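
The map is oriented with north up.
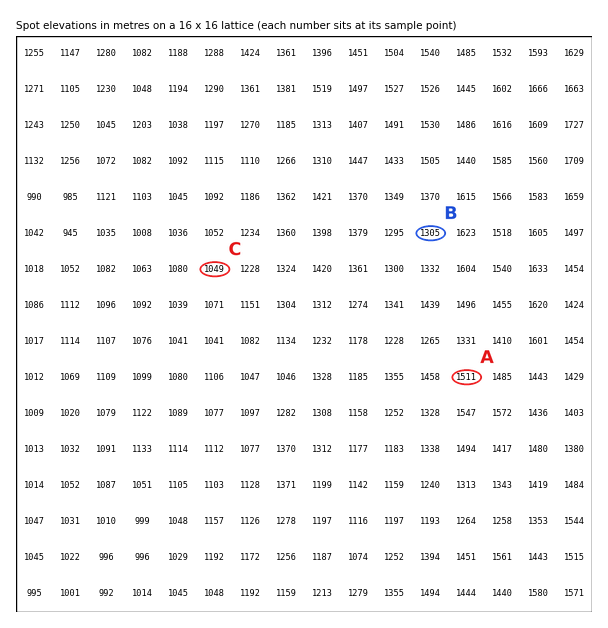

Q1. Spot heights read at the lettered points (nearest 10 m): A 1510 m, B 1300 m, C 1050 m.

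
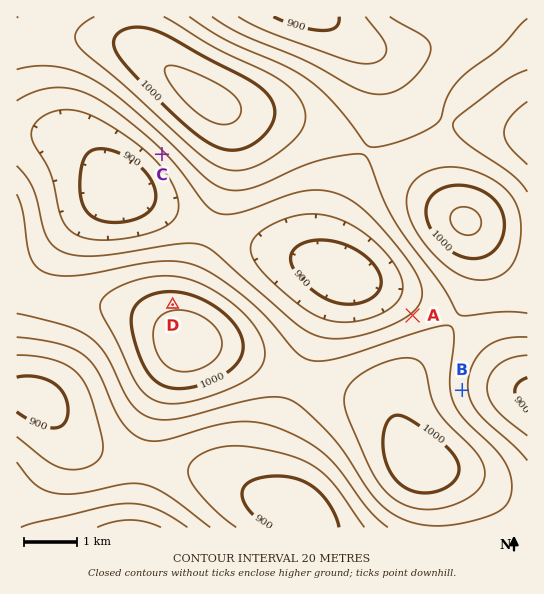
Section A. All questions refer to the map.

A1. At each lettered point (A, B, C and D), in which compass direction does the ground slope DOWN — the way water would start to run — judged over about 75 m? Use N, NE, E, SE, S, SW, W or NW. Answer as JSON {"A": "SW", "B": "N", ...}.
{"A": "NW", "B": "E", "C": "SW", "D": "N"}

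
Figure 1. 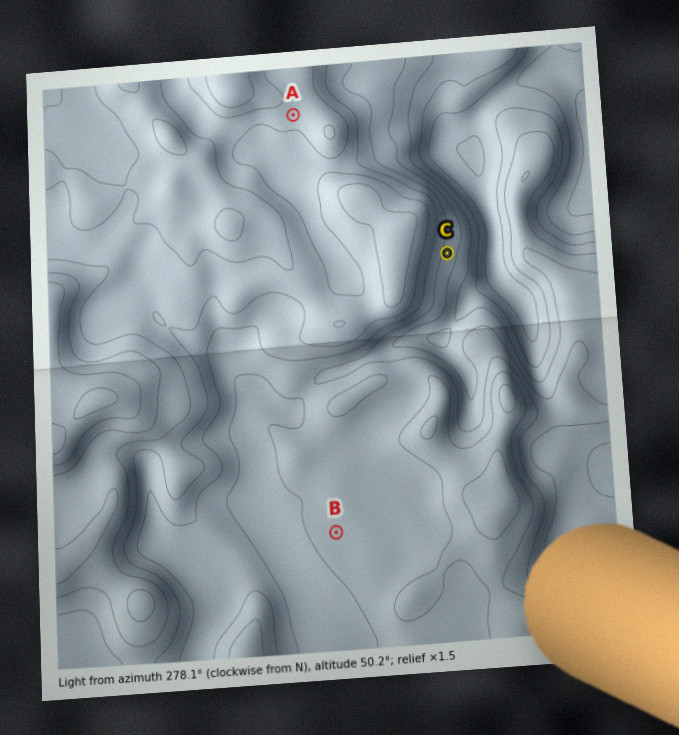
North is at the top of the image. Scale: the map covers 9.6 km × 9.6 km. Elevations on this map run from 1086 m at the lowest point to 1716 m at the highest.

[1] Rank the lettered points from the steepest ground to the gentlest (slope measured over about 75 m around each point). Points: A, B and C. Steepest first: C A B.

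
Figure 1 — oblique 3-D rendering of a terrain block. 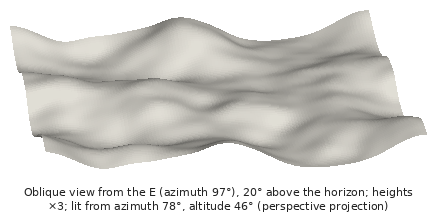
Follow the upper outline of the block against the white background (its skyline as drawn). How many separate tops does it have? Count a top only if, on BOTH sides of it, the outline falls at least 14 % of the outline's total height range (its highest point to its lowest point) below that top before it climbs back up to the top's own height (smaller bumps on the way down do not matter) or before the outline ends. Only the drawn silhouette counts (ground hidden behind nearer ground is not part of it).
2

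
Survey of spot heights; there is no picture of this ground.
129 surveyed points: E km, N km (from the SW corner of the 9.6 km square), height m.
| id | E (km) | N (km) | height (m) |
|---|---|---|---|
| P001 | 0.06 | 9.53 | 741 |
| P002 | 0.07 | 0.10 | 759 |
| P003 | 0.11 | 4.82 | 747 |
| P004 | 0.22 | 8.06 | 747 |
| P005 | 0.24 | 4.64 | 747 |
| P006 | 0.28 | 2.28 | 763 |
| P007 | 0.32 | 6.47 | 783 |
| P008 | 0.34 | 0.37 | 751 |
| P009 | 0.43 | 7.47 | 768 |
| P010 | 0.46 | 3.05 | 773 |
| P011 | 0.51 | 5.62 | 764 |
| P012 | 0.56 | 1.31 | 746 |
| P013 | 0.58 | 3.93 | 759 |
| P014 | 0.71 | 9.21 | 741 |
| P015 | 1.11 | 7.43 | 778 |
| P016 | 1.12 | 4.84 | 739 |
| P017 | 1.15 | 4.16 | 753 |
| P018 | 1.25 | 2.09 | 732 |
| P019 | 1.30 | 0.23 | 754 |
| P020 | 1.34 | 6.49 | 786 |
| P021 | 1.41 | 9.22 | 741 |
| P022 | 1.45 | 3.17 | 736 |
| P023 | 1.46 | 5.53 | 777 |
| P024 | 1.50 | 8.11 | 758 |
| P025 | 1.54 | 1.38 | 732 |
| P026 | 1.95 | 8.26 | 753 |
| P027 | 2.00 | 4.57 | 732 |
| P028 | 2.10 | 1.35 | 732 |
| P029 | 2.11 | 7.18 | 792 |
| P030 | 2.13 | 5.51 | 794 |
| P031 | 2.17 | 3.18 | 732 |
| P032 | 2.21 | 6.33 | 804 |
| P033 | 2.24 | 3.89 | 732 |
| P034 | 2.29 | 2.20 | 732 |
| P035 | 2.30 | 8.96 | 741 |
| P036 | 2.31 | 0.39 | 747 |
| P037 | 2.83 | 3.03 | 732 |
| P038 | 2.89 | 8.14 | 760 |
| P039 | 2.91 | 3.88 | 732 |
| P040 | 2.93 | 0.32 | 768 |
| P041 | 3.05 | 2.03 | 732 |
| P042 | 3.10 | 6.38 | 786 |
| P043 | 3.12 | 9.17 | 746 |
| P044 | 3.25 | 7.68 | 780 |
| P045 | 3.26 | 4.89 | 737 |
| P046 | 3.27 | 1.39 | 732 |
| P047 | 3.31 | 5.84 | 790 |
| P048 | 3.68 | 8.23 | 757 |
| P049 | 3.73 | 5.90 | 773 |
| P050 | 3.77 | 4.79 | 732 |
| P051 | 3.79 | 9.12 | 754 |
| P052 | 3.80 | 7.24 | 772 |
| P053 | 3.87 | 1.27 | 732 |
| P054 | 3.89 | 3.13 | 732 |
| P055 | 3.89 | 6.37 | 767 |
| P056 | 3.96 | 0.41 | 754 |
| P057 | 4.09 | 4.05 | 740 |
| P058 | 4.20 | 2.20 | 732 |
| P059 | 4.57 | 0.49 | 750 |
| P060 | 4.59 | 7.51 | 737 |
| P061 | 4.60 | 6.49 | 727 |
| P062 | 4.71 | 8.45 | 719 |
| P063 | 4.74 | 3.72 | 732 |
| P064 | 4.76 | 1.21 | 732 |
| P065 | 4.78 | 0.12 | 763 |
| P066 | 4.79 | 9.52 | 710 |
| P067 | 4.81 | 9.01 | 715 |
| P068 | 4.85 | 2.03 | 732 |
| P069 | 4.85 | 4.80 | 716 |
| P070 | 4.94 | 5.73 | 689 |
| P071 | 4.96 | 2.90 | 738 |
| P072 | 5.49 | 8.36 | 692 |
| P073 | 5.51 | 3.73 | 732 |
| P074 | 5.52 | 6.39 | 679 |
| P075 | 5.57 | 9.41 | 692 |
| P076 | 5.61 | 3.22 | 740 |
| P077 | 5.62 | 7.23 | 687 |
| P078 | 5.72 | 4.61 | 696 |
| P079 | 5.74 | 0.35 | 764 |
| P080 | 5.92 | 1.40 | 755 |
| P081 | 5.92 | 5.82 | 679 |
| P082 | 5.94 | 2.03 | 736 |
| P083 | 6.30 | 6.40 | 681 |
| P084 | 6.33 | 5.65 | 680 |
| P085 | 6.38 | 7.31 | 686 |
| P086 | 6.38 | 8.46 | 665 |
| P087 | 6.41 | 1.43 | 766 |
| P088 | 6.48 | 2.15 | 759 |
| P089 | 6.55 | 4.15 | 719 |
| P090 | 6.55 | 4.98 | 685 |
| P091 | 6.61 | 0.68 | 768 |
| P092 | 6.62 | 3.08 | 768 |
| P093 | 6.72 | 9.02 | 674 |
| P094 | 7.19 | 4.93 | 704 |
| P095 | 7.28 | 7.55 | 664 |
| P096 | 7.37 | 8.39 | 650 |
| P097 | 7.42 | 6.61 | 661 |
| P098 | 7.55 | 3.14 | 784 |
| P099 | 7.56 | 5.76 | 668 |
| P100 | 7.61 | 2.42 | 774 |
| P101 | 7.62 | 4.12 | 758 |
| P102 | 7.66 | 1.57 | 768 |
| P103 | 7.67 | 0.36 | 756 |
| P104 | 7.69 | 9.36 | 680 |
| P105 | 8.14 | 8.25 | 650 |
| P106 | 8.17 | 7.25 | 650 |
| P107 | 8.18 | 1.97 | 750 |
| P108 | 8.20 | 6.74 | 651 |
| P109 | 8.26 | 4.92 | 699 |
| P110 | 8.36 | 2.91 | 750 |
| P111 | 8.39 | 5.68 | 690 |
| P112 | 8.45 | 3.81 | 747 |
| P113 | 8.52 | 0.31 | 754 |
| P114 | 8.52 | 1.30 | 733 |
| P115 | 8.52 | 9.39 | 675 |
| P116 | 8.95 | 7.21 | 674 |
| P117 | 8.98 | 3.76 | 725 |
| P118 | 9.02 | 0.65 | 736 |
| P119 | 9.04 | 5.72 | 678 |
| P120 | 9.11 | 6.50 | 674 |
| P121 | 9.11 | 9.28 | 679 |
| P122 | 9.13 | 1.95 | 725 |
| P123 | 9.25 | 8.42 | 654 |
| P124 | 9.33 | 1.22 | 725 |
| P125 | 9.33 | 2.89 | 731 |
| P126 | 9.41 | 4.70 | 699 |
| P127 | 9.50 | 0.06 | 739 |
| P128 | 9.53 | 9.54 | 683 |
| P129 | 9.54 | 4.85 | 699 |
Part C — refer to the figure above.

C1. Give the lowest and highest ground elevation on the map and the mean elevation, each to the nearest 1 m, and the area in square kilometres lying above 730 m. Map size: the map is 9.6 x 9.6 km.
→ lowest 648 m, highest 806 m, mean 730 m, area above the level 61.9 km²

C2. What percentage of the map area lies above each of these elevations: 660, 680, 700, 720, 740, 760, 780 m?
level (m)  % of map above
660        95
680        86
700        76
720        72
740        44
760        22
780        8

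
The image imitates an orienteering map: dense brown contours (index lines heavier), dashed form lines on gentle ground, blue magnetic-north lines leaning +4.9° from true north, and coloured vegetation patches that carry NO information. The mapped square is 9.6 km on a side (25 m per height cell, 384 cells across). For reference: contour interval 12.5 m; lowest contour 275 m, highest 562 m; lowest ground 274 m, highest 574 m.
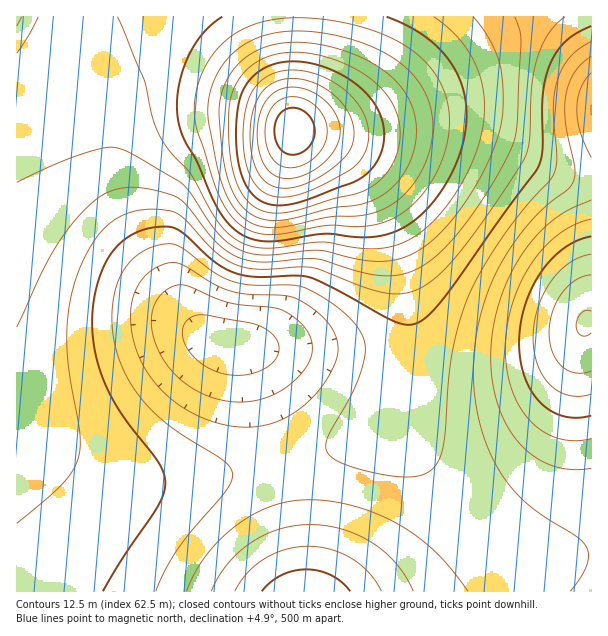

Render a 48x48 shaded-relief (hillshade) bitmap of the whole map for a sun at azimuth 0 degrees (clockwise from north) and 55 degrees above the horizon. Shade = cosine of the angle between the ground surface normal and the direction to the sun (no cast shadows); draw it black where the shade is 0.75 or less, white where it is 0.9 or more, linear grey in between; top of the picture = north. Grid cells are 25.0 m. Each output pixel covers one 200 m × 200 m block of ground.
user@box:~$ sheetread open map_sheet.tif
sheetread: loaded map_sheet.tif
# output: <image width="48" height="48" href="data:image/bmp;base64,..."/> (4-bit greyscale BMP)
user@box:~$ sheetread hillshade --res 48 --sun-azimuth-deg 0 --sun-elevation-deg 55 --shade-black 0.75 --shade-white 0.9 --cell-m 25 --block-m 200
<image width="48" height="48" href="data:image/bmp;base64,Qk32BAAAAAAAAHYAAAAoAAAAMAAAADAAAAABAAQAAAAAAIAEAAATCwAAEwsAABAAAAAAAAAAAAAAABEREQAiIiIAMzMzAERERABVVVUAZmZmAHd3dwCIiIgAmZmZAKqqqgC7u7sAzMzMAN3d3QDu7u4A////AHd3d3d3ZmZmZmZmVVZmZmZmZnd3d3d3d3d3d3d3ZmZmZmZVVVVWZmZmZnd3d3d3d3d3d3d2ZmZmZlVVVVVVVmZmZnd3d3d3d3d3d3d2ZmZmZlVVVVVVVWZmZmd3d3d3d3d3d3d2ZmZmZlVVVVVVVWZmZnd3d3d3d3d3d3d3ZmZmZlVVVVVVVWZmZnd3d3d3d3d3d3d3dmZmZmZVVVVVVmZmZnd3d3d3d3d3d3d3d3dmZmZmVVVVZmZmZnd3d3eIiHd3d3d3d3d3dmZmZmZmZmZmZ3d3d4iIiHd3d3d3d3d3d3d2ZmZmZmZmZ3d3eIiIiHd3d3d3d3d3d3d3d2ZmZmZmd3d3eIiIiHd3d3d3d4iIiIh3d3d3ZmZnd3d3iIiIiHd3d3d3iIiIiIiIh3d3d3d3d3d3iIiJmXd3d3d4iIiIiIiIiId3d3d3d3d3iIiZmXd3d3eIiIiZmZmIiIh3d3d3d3d3iIiZmXd3d3eIiImZmZmYiIiHd3d3d3d3iIiZmXd3d3iIiIiZmZmIiIiHd3d3d3d3iIiZmXd3d3iIiIiIiIiIiIiId3d3d3d3eIiJmXd3d3eIiIiIiIiIiIiHd3d3d3d3d4iIiHd3d3eIiIiIiHd3d3d3d3d3d3d3d3iIiHd3d3d3iId3d3d3d3d3d3d3d3d3d3d4iHd3d3d3d3d3ZmZmZmZmZmZmdmZmZ3d3d3d3d3d3d3dmZVVVVVVWZmZmZmZmZmZnd3d3d3d3dmZlVEREVVVVVVVmZmZmZmZmZnd3d3ZmZmZVQzMzRERERVVVZmZmZmZmZnd3ZmZmZmVUMyIiIzREREVVVVZmZVVVVXd2ZmZmZVVEMiEREjMzNERFVVVVVVVVVXdmZmZlVVVDMhEQESIzM0REVVVVVVVVVXdmZmZVVVRDMhEAARIjMzRERVVVVVVURHdmZmZVVURDMiEAABEiMzRERVVVVVVURHdmZmZVVURDMiEQABEiMzRERVVVVVVURHdmZmZVVEREMyIREBEiM0REVVVVVVVVRHdmZmZVVURERDMiEREjM0RFVVVVVVVVVXdmZmZlVUREREMyIhIjNERVVVVVVVVVZnd2ZmZlVVVVVVRDMiIzRFVVVVVVVVVWZ3d2ZmZmZVVVVVVEMzNEVVVWZmZlVVZnd3d3ZmZmZlVVZmZVRERVVmZmZmZmZmZ3eHd3dmZmZmZmZmZmVVZmZmZmZmZmZmd3iHd3d2ZmZmZmZnd3d3d3d3d3d3ZmZnd3eHd3d3ZmZ3dmZ3eImZiIiIh3d3d3d3d3d3d3d3dnd3d3d4iaqqmZmIiId3d3d3d3d3d3d3d3d3d3iImqu7qpmZiIiHd3d3ZmZnd3d3d3d3d4iJqru7uqmZmIiIh3d3ZmVXd3d3d3d3eIiZq7zLuqqZmYiIiHd2ZlVYd3d3d3d3eIiZq7u7uqqZmZiIiId2ZVVId3d3d3d3eIiZqru7uqqZmZmIiId3ZlRIh3d3d3d3d4iZqqqqqqqZmZmIiId3ZlVIh3d3d3d3d4iZmqqqqqqZmZmIiIh3ZlVA=="/>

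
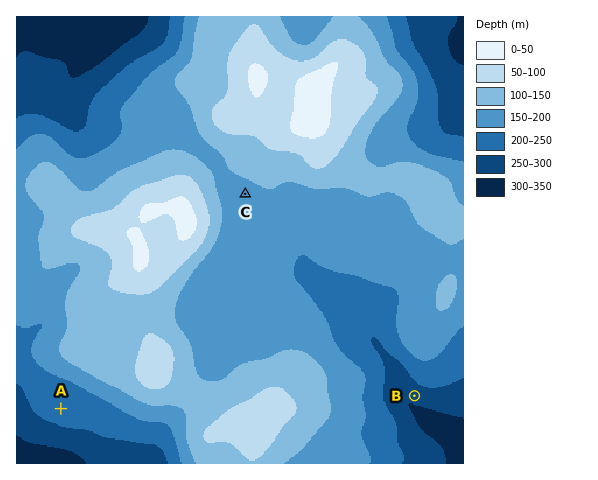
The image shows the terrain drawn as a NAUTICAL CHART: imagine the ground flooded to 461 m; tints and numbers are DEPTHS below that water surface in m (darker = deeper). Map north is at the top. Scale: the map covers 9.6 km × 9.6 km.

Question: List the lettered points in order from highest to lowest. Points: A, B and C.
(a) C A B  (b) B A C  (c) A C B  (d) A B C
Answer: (a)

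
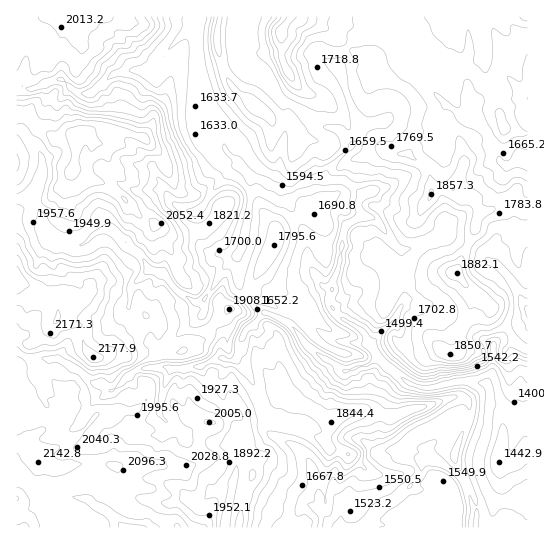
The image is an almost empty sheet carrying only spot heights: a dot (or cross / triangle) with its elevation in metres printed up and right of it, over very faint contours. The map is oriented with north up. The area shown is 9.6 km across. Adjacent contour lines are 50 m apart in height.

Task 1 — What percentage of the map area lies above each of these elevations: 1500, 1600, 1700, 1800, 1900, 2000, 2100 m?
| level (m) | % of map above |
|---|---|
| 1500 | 93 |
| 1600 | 86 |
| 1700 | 67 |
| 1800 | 41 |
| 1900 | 30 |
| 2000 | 18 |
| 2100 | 5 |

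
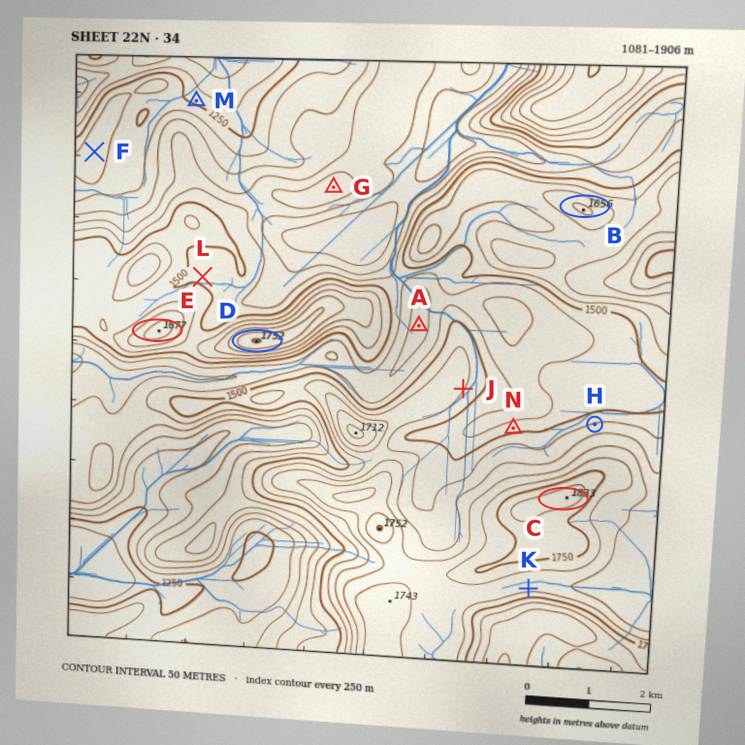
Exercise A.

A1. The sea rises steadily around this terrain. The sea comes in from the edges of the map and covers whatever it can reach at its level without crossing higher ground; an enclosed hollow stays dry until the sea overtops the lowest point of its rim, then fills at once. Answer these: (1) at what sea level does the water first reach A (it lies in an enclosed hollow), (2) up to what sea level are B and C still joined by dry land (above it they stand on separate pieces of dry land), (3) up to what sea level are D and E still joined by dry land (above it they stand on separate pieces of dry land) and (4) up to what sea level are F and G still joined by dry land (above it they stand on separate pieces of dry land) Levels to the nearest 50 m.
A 1450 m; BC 1500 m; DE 1550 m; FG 1300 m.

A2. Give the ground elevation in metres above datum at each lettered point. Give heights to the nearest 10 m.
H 1560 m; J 1550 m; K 1680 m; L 1490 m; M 1240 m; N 1480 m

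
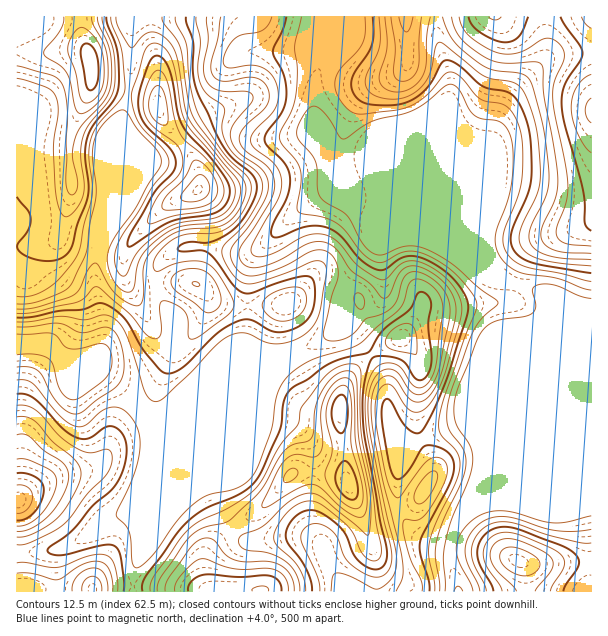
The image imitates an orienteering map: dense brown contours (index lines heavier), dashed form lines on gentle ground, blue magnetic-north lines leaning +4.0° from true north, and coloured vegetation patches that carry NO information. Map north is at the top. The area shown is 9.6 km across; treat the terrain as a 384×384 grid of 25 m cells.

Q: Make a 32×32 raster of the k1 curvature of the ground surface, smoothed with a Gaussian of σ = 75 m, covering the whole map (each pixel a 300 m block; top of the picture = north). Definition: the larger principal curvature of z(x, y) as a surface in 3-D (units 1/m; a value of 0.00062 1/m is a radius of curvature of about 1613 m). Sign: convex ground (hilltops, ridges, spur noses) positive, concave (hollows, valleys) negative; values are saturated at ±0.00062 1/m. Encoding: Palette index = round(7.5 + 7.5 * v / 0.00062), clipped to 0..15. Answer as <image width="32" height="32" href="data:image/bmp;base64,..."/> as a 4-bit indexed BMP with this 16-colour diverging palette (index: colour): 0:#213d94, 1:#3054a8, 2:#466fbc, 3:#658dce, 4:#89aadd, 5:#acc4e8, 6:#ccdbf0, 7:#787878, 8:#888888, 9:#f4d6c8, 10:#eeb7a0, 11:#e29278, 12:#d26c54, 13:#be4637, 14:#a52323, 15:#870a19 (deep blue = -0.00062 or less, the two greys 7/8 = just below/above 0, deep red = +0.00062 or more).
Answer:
<image width="32" height="32" href="data:image/bmp;base64,Qk12AgAAAAAAAHYAAAAoAAAAIAAAACAAAAABAAQAAAAAAAACAAATCwAAEwsAABAAAAAAAAAAlD0hAKhUMAC8b0YAzo1lAN2qiQDoxKwA8NvMAHh4eACIiIgAyNb0AKC37gB4kuIAVGzSADdGvgAjI6UAGQqHALur6qu6q8zLmHmpuXeaqHeYicp4mph4qoib2aiJu7u5l3iah4qoeJh3jdiXm8y7qbmIeYeJqpmGdp+ouIq6h4jKiHh3iInNpmjficl4mId4u5iIh4iIjOma/onbiIiHeJmpmYh4h3fcu/t3vqiIiIiYmaqIh3d3q4n6d5y4iHeImYiaiHeHh5mL+XiaiIh4iKqHmYh3iHeJjfd4uXd4iIepZ4mJh3h4mZ33adp3iIiHqXd4mZiIiImL+ln6d3iIh5mId5iph3iIid6K+4iIiIiIiHaam4d4iIiL3LyHd4iIh3l2m4m4eJmXeL2bl3eIiKmJh7p3qqqqmIl7uqqZmIjMuprYmburvKeaicuqmYd4iZiMyLy5eIrJqqzal3iXiYmpnNaIqWZ4q5d7qIiKqqmIqor7ZpqHeKqGeIiImru7d6t4z7ibmHiZl3iIeIiZmYeth33+zKmIh4iIiId3iJmIr5iJrNzMqHeIh4eHd3iZiK93h3v7qqmIh4h4h3d4moiuZ3av12eIiId3iIh3eJqIr3eK/Yh3h3iXeIiId3iad4+3nveKmZh4mYiIiXd4mnd8+67XirqoiJq7l2mHiZp3evqN12aKmIiarLl5mJmJqpr5jMl2eYiIiJy5iJmYeYib6YuqmHiHd3eNqJmZmHl3fMZ6mIiJmHd3nZiamYiJ"/>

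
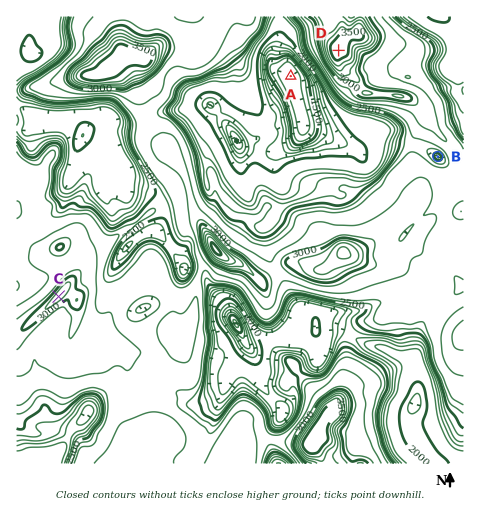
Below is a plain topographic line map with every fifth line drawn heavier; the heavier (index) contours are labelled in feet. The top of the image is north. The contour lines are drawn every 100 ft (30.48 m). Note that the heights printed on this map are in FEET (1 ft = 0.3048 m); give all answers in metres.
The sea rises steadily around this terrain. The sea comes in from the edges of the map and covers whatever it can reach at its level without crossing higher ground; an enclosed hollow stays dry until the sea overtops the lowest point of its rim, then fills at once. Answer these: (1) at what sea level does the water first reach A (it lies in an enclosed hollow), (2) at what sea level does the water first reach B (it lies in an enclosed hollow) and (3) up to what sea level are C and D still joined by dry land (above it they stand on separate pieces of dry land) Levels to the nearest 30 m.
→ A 630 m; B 810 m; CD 840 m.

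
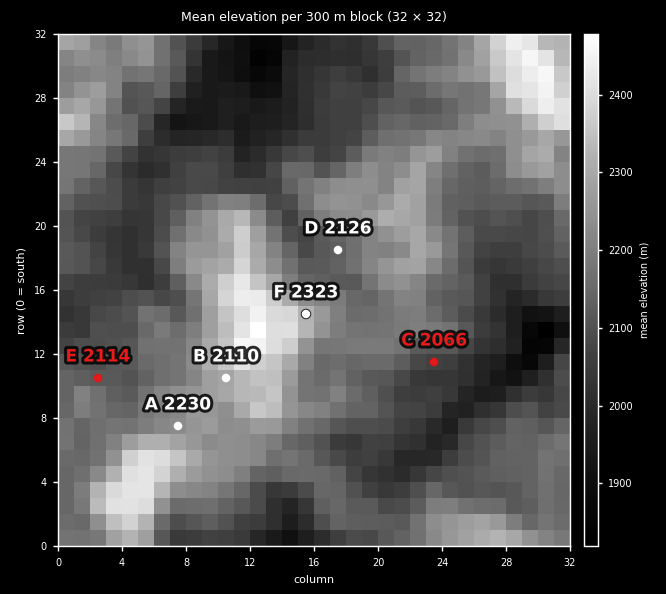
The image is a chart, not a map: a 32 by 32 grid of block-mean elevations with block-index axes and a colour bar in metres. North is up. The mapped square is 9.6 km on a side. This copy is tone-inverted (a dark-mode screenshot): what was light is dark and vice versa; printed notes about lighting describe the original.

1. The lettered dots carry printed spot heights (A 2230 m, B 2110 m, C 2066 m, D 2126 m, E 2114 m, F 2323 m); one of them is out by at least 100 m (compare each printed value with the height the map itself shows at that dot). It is B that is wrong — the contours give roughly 2285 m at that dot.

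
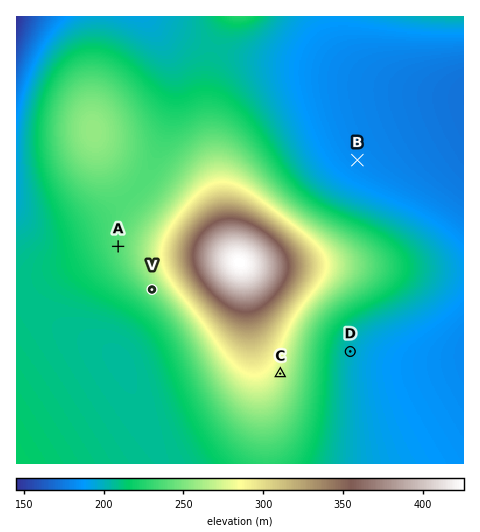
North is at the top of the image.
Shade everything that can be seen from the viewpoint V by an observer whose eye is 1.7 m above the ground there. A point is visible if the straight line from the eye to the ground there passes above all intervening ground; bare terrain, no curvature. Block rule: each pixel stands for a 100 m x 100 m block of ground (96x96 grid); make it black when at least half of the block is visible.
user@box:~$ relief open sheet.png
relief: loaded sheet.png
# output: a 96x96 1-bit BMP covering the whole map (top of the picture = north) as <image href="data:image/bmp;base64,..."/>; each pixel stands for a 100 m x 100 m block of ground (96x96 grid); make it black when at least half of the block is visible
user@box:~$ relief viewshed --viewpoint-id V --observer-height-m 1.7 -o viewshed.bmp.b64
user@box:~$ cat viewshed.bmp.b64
<image width="96" height="96" href="data:image/bmp;base64,Qk2+BAAAAAAAAD4AAAAoAAAAYAAAAGAAAAABAAEAAAAAAIAEAAATCwAAEwsAAAIAAAAAAAAA////AAAAAAD///////gAAAAAAAD///////gAAAAAAAD///////AAAAAAAAD///////AAAAAAAAD///////AAAAAAAAD///////AAAAAAAAD///////AAAAAAAAD//////+AAAAAAAAD//////+AAAAAAAAD//////+AAAAAAAAD//////+AAAAAAAAD//////+AAAAAAAAD//////+AAAAAAAAD//////+AAAAAAAAD//////+AAAAAAAAD///////AAAAAAAAD///////AAAAAAAAD///////AAAAAAAAD///////AAAAAAAAD///////AAAAAAAAD///////AAAAAAAAD///////AAAAAAAAD///////AAAAAAAAD///////AAAAAAAAD///////AAAAAAAAD///////AAAAAAAAD///////AAAAAAAAD//////+AAAAAAAAD//////+AAAAAAAAD//////+AAAAAAAAD//////+AAAAAAAAD//////+AAAAAAAAD//////+AAAAAAAAD//////+AAAAAAAAD//////+AAAAAAAAD//////+AAAAAAAAD//////+AAAAAAAAD//////+AAAAAAAAD//////+AAAAAAAAD//////+AAAAAAAAD////H/+AAAAAAAAD///8B/8AAAAAAAAD///4A/4AAAAAAAAD///gAPwAAAAAAAAD///AAAAAAAAAAAAD//+AAAAAAAAAAAAD//8AAAAAAAAAAAAD//4AAAAAAAAAAAAD//wAAAAAAAAAAAAD//gAAAAAAAAAAAAD8fAAAAAAAAAAAAADwOAAAAAAAAAAAAADgOAAAAAAAAAAAAACAMAAAAAAAAAAAAAAAYAAAAAAAAAAAAAAAQAAAAAAAAAAAAAAAAAAAAAAAAAAAAAAAAAAAAAAAAAAAAAAAAAAAAAAAAAAAAAAAAAAAAAAAAAAAAAAAAAAAAAAAAAAAAAAAAAAAAAAAAAAAAAAAAAAAAAAAAAAAAAAAAAAAAAAAAAAAAAAAAAAAAAAAAAAAAAAAAAAAAAAAAAAAAAAAAAAAAAAAAAAAAAAAAAAAAAAAAAAAAAAAAAAAAAAAAAAAAAAAAAAAAAAAAAAAAAAAAAAAAAAAAAAAAAAAAAAAAAAAAAAAAAAAAAAAAAAAAAAAAAAAAAAAAAAAAAAAAAAAAAAAAAAAAAAAAAAAAAAAAAAAAAAAAAAAAAAAAAAAAAAAAAAAAAAAAAAAAAAAAAAAAAAAAAAAAAAAAAAAAAAAAAAAAAAAAAAAAAAAAAAAAAAAAAAAAAAAAAAAAAAAAAAAAAAAAAAAAAAAAAAAAAAAAAAAAAAAAAAAAAAAAAAAAAAAAAAAAAAAAAAAAAAAAAAAAAAAAAAAAAAAAAAAAAAAAAAAAAAAAAAAAAAAAAAAAAAAAAAAAAAAAAAAAAAAAAAAAAAAAAAAAAAAAAAAAAAAAAAAAAAAAAAAAAAAAAAAAAAAAAAAAAAAAAAAAAAAAAAAAAAAAAAAAAAAAAAAAAAAAAAAAAAAAAA="/>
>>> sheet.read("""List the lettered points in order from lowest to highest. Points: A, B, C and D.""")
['B', 'D', 'A', 'C']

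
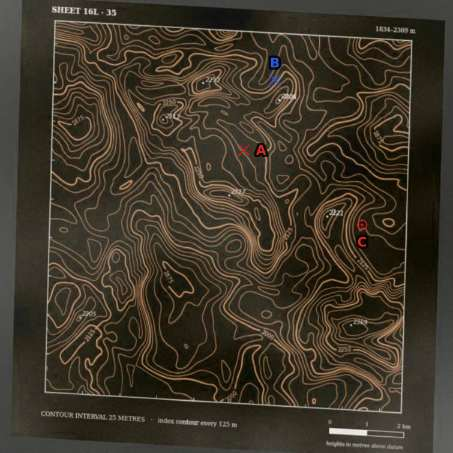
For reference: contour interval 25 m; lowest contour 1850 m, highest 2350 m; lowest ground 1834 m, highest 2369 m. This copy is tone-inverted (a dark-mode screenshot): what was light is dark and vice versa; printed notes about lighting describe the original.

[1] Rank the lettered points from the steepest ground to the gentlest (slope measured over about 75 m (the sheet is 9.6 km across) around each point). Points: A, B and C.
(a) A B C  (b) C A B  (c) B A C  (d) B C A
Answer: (c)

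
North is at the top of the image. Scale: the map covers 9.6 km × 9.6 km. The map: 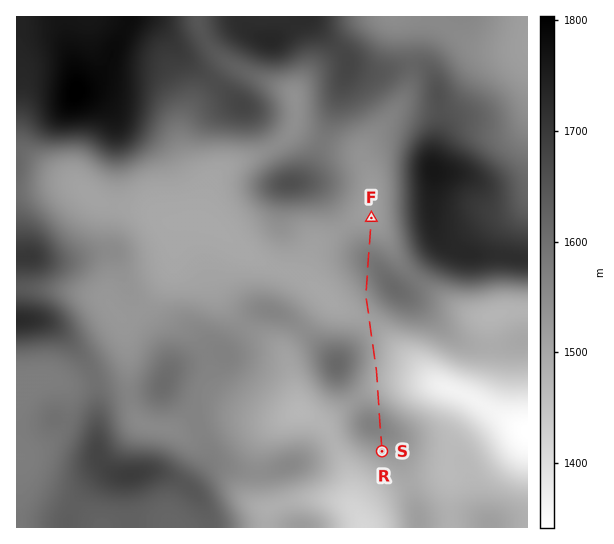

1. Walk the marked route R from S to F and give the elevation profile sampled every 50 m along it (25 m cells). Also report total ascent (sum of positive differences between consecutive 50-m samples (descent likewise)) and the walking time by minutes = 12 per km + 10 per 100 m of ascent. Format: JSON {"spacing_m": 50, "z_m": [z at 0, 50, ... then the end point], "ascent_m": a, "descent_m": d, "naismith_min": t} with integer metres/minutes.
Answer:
{"spacing_m": 50, "z_m": [1527, 1533, 1539, 1545, 1550, 1555, 1560, 1563, 1565, 1566, 1566, 1563, 1560, 1555, 1549, 1542, 1535, 1528, 1520, 1513, 1507, 1502, 1498, 1495, 1492, 1491, 1491, 1491, 1492, 1494, 1496, 1499, 1501, 1504, 1507, 1509, 1512, 1514, 1515, 1516, 1517, 1517, 1517, 1517, 1516, 1516, 1515, 1515, 1514, 1515, 1515, 1516, 1518, 1521, 1524, 1527, 1530, 1534, 1538, 1542, 1547, 1551, 1556, 1561, 1566, 1570, 1574, 1578, 1581, 1584, 1585, 1586, 1586, 1584, 1582, 1578, 1573, 1568, 1562, 1556, 1550, 1544, 1538, 1533, 1529, 1526, 1523, 1521, 1520], "ascent_m": 138, "descent_m": 145, "naismith_min": 67}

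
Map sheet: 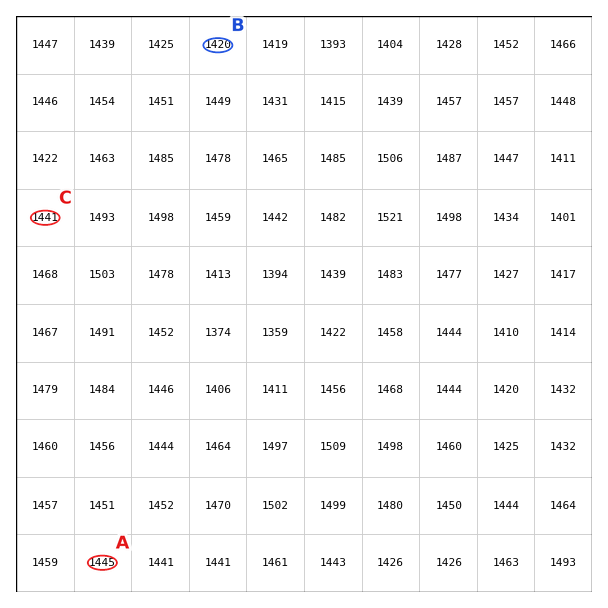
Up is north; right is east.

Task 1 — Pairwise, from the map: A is above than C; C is above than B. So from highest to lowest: A C B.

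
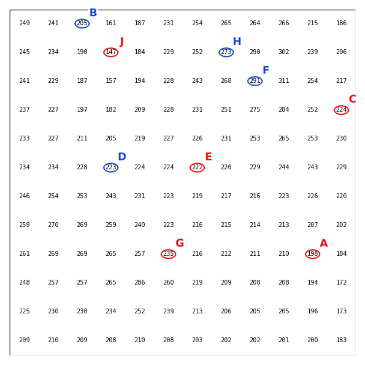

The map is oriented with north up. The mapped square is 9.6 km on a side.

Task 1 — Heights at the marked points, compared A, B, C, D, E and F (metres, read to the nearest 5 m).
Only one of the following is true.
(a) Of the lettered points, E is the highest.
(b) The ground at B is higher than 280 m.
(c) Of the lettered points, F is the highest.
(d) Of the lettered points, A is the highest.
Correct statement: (c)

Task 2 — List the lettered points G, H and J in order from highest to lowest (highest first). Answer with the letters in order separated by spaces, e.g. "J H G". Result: H G J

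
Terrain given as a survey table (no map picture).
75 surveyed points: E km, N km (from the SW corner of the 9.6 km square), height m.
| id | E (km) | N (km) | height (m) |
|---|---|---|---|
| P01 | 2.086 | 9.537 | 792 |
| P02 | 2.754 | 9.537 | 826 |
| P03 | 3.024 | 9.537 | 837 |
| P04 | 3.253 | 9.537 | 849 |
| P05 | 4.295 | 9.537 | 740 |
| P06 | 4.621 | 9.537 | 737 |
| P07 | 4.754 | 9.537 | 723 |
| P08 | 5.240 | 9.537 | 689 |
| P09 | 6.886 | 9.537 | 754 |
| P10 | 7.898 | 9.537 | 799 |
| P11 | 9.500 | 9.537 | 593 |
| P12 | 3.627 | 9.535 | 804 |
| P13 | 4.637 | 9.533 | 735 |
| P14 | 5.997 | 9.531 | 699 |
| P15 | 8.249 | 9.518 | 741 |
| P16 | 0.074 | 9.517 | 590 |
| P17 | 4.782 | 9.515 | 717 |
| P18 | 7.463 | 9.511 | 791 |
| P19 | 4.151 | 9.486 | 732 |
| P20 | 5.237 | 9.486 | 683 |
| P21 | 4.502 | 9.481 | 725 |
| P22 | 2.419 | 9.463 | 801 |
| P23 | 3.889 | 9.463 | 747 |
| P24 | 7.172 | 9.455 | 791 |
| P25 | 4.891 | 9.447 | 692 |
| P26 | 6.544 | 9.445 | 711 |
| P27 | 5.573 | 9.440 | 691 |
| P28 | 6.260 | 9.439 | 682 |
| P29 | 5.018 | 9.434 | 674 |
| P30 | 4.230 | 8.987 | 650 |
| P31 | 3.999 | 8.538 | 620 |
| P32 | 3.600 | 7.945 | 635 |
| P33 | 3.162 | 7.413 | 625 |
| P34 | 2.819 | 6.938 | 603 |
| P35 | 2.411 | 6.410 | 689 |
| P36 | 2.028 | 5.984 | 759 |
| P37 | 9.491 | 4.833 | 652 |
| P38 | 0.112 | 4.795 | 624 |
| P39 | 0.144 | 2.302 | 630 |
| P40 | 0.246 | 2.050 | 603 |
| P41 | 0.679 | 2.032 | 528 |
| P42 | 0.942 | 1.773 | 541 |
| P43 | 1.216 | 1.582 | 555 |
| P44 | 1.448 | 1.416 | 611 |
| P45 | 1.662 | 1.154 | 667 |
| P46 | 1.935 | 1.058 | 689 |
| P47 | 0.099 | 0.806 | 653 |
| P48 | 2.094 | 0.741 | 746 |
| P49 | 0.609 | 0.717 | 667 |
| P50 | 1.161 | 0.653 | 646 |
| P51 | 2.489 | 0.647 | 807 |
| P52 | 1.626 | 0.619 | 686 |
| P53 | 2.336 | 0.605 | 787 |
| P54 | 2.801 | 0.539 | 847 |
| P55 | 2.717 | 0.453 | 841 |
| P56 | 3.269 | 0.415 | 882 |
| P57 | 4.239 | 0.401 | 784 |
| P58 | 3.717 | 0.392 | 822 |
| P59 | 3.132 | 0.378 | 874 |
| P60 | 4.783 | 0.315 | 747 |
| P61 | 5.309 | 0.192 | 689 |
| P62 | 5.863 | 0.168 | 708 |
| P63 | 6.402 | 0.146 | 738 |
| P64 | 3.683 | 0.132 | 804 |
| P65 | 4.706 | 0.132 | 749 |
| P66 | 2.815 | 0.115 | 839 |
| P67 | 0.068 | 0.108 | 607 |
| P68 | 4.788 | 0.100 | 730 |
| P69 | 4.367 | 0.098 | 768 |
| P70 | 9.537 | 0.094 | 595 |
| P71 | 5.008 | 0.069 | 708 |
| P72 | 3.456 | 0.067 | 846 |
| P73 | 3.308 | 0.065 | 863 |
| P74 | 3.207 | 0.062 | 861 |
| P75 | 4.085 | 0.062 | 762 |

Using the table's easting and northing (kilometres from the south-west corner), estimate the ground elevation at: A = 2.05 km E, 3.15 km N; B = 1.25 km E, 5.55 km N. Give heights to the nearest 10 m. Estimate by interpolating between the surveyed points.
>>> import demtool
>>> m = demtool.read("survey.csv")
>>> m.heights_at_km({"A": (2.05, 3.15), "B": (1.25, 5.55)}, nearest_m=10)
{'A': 670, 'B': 730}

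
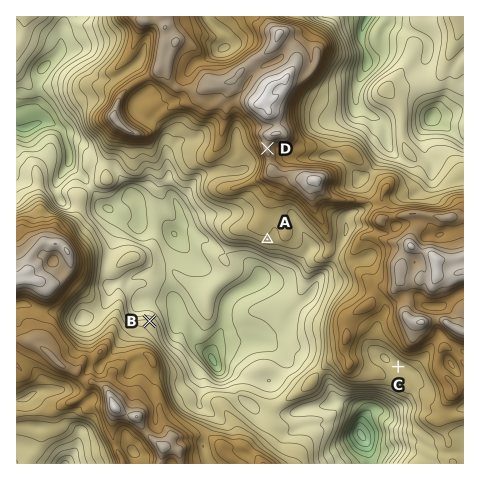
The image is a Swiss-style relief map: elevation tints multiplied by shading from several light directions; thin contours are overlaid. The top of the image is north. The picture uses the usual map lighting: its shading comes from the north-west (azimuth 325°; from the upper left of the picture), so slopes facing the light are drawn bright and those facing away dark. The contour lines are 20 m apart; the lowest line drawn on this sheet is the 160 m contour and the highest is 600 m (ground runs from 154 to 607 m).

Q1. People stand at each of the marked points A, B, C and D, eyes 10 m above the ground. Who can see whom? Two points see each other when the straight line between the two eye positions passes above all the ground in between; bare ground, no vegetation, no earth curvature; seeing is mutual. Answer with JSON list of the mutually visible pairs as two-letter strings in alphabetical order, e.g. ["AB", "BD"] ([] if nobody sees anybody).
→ ["AB", "BD"]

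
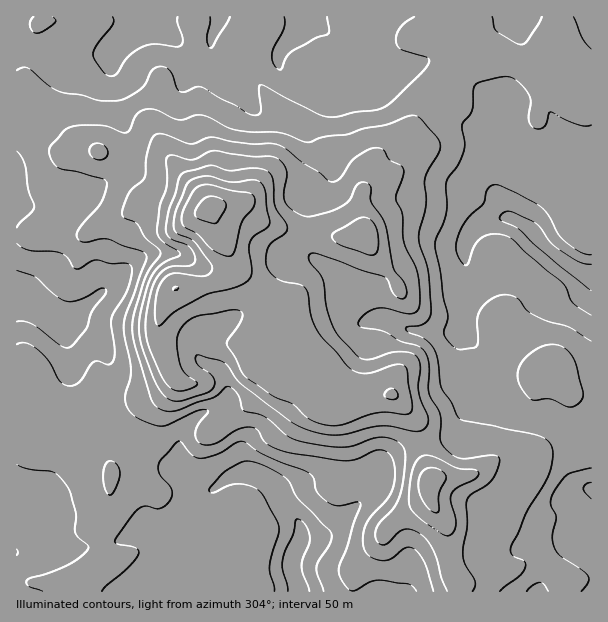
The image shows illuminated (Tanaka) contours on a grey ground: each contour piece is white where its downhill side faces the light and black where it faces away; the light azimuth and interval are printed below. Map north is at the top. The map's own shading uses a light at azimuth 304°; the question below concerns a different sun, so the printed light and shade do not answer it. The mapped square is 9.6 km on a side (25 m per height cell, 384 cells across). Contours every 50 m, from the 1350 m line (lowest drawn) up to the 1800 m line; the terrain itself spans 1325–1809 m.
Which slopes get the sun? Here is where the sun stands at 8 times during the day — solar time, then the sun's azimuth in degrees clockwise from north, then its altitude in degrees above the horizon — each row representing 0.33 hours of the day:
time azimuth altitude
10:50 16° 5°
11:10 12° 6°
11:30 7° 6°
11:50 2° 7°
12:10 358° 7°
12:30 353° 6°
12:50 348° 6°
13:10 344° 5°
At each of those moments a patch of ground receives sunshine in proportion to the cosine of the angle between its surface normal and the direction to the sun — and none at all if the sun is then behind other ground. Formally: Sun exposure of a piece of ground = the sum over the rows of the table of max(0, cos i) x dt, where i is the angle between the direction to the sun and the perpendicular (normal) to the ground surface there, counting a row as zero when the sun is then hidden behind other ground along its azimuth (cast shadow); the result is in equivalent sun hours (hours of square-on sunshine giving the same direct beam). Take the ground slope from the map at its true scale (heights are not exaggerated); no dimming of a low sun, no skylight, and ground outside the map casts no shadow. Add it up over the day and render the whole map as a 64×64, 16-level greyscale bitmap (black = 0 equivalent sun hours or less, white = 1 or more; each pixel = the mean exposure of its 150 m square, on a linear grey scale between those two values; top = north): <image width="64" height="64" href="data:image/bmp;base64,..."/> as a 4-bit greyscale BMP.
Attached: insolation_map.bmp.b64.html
<image width="64" height="64" href="data:image/bmp;base64,Qk12CAAAAAAAAHYAAAAoAAAAQAAAAEAAAAABAAQAAAAAAAAIAAATCwAAEwsAABAAAAAAAAAAAAAAABEREQAiIiIAMzMzAERERABVVVUAZmZmAHd3dwCIiIgAmZmZAKqqqgC7u7sAzMzMAN3d3QDu7u4A////ADIiMzIRESIzMzMzMzM0RCIiIiIQAAERIRIiIQAAEiIiZmZ3ZCAAESIiIiIjM0RVMREiIhAAAAASJGZTIAATRESZmZmYZCERERIiIiMzM0IhI0RDEAAAABNXh2ZkIRRoiIh3eImYdTIRIjMiIzMyIREkVmQQAAAAAkVmVWZUNYqZRDRERWd3ZTNFVVQzMzIQAAEkVSAAAAABNERERWZWd3YiMzMzM0VmZWZndlQzMxAAAAAkMgAAAAASM0QzRmVUMjRERDMhEkREVVZmVUREIQAAAANVQQAAAAIzNDM0VDIQZlVERDIRIzIzREVVVEMwAAAAAViFEAAAJDM0QzNDMiJmVEREQyEiMiIzM0MzMxAAAAAAJ7lBAANlMzRDIjRERTNEREQzIiIjIjMzMzMxAAAAAAABanMQJmIBI0MhJGeJEiNERDMyISIiIQEiQyAAAAAAAAADhSEzEAASMyESRnYhIjMzMzMiIjIAAAEiAAAAAAAAAABGMhEAAAEyIQARASISIiM0QzMzMQAAAAAAAAAAAAAAABVmUyIQASIiEQAAEREiIjRUQzIQAAAAAAAAAAAAAAAABJvMzKdCIzMiIAARESMzNFVDIQAAAAAAAAAAAAAAAAACnO/u7ZUzMzMyESERIzM0VEMhAAAAAAAAAAAAAAAAAABZu6qrqGVmZTMzMiIjM0REQyAAAAAAAAAAAAAAAAAAABRndmiZmaqXQzQzMyMzRFQyEAAAAQAAAAAAAAAAAAAAASRmVWeJmYZDNEQzMzRFVDEAAAACMQAAAAAAAAAAAAABNFZmZmZVVDM0M0RFVVVTIAAAAAAkEAAAAAAREAAAACVlZ4iHZUMzMzNEVnd3ZlMhEAAAAAAAAAABNXdjEAABaZdmd3dlQzIiIlVniId2VDMgAAAAAAAAABNXdmZUISV4mHZmZVQyIiIzVWZ3d2ZmVCAAAAAAAAABNVVDJFZmd1VndlVUQyIRE0VEVWd2ZnZTEAJXhyAAADVVQyJHiYh1M0VlVVRDMhEkVVVVZ3ZWZkIQJXqmAAATZlRDNZzdy5UzRVVVVEVVREVVZnd3dmZkMQE1ZTAAE0ZlVERYqrvNyXZlVVVEVndmZmZ4iYh3d1MhATVCAAAlZlVEVXmYd5vu2oZmVUNFZ4iHd4mZmHeHQiESRBASNFeHZURWiqh3iu/8l2ZUM0VnmZiImZmHd3UzIiIhAANWZ3dlVEaJmZmqdFZlVlREVniaqZmqmGVWVDREQxAAABNVZVVERodleHMAABJFREVnd4mZmaqGMjVVZ3ZTEAAAACRVVERWdSERAAABI0VVVmZmd4mYmFIQE1eJmHQQAAAAAjREM0ZkIQAAABNWZmZmVVVWeIkiEAABJHmphiAAAAAAIzM0VVQzIQABNFZmd3dlVVVWiQABEQABJImYYyIRAAACNWZlQzIREjVVVVVmZmZmVWeHABIhEAAASLzLunQgABRompdDEAATZlVVRVVFVmZ4qUIAATMgAAAFvv/YMRISRniZh0EAAANnZlVVVERVVpujAAAAEhAAAABs2SAAATVVRFZkEAAABHiHZWZURFZ5ujAAAAAAAAAAAAEQAAAANUIjNDIAAAAld4dlVmVVV5ukAAAiEAAAAAAAAAAAAAEjEAASIQAAAUVmdkM0eId5ukEAAERDMzIQAAERAAAAEzEAABIzNFM0VlVDIiJqzMyTEAEjVVZmZlIQEjRSAAE0MQATVmeKqpiGUyIiISasySABJFVmZmZndlIiRWZCEjMhE3mpiJmry5dUIjMhACQwAAE0VWVVVVZ3dUNFaZdTMyEliph4iImql1QzNDIQAAAAATNEQzIjRFZmVFaKqod4dURWZneIdmVVVURERDMxAAASIjQzMiIyI1Z2ZneKzf/sp0NFZ4iGVDM0VVREQyEBEiMjNDRDIRAAN4dlVZ3///7KYzRVaIiHZDNEQzMiERIzREREREMQAAAUZkM2v//t3eyFVWd3eJmGUyIhIjMiMzRFVlUzMhEAAAJFQze+7bq97aiJmYZnd2ZlMhETRDMzREVmZTIjRDIiNFVVabzMu83dy7qoZWdlVVZTISI0RERDRFVVI0VmZnd2Zmeburzd3d3duYZmiIdlVWVURERERDIjMzM0VmZ5q5hlaKupq93u7uynZ4maqph2ZmZlRERDIiIzIjRVVnmqh2VoqpiKu8zMuXZ5qqq8y5dmd2UzREMyMzEAIzRWZ4iHZomZiImZmZhlV5qqqru7qHZmQyNEREREIAAjRWd4iZiImZmYmZh3ZEWKqZiJmZmYdlQyM0REREQhAEVXiZmaqqqYeImIh3ZEabuYZVZVZ4h2QzRENEREQzMzZniZmZmqmYdmeIh3dUWbqGQzNERFZ3ZURUMyMzMzRWZ3iId3d4h3ZlVnd3dTR5ljIiRVVURWd2VVQhERIhJFZnd3ZmZmZmVmZmd4dTNXhjIjVWZmVEVndlQxABIiESRWdmVVZmVWZniId3dTI1ZlRVZmZlVUREVmVDIRI0QyJFZ1REREVVZ4mal2ZkNFVEV4d2ZlREQzI0VERERFZUM0VlQzMiIzRXiZmGVVVVVDJHiHZlQ0RDMiI0RWd3dlVURmMxEREiI0V4h1RERmZlMiV3dkMzNEREMiI0V4iHdlRWYzIREiIiNGd1MzNFdmVDNFZlMiNFVVVDESI0Z3eHZVZVVVRERERFVmVEVEVmZlVUVVQ0RVZmZmVERERWZ3dmZm"/>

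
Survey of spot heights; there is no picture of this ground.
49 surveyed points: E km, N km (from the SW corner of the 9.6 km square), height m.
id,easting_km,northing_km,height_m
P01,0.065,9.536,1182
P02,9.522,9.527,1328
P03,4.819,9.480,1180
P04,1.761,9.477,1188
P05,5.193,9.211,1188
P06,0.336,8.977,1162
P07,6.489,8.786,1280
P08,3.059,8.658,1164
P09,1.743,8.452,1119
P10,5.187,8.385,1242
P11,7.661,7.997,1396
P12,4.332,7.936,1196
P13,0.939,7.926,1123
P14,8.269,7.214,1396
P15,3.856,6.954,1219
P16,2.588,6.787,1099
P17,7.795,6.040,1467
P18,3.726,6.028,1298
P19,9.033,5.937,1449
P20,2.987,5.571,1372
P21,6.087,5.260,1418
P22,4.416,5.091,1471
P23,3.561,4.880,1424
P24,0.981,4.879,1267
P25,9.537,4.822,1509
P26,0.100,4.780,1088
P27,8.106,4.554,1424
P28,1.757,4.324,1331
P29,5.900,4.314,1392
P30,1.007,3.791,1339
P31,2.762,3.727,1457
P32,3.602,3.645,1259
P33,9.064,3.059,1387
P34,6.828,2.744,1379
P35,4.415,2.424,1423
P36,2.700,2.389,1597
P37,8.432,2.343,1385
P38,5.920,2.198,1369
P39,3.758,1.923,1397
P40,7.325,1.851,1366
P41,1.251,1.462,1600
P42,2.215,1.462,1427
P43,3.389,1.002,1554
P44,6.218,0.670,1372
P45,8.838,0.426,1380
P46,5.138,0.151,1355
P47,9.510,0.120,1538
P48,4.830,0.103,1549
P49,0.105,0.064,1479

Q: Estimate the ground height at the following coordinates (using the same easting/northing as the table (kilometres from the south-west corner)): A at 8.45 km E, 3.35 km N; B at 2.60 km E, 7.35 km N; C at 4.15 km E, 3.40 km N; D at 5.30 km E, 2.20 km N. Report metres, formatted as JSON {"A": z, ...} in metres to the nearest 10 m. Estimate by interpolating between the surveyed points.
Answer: {"A": 1380, "B": 1130, "C": 1340, "D": 1400}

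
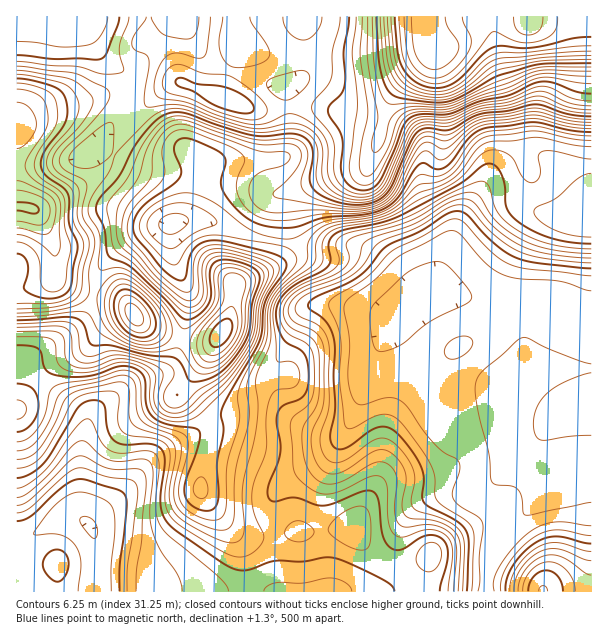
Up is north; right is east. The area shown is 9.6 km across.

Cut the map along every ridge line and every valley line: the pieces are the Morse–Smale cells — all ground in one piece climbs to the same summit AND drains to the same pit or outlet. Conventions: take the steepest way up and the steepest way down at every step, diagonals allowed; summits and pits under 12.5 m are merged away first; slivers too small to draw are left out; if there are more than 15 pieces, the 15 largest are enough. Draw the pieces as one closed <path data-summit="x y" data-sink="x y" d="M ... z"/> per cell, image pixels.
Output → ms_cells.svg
<path data-summit="434 47" data-sink="560 477" d="M591 16l-286 0 1 52-5 10-15 9 3 24 0 38-3 6-5 3-9 2-65 2-5-3 0 17 4 2 37 4 26 11 14 1-5 6-1 40 2 2 29 5 48-1 10 2 20 14 31 33 5 1-32 18-18-1-21-6-22-3-15 2-10 8-15 31-15 24 0 12 6 17 10 16 9 7 22 11-49-18-32-2-24 3-30-29-8 7 21 18 12 18 1 8-8 28-4 26 18 24 16 15 15 6 21 0 21-4 26 0 37-6 10 19 13 13 12 6 25 0 15-8-3 36 59 0 2-5 1-23 14-27 51-51 16-18 10-5 11 0 2-2z"/><path data-summit="434 47" data-sink="90 527" d="M168 376l-13 0-29 10-30 23-6 8-3 9-2-10-10-10-22-15-15-13-6 5-16 27 1 182 409-1 3-35-15 8-25 0-12-6-13-13-10-19-37 6-26 0-21 4-21 0-15-6-16-15-18-24 4-26 8-28-1-8-12-18-13-13-7-4-3 1 8-9z"/><path data-summit="225 99" data-sink="560 477" d="M303 16l-123 0-12 9-14 17 0 3 16 17 10 19-15 7-21 18-9 0-9-4-32 45 7 1 22 12 21 8 24-2 12-4 11-8 4 0 12 8 65-2 12-3 5-8 0-38-3-24 11-5 9-14z"/><path data-summit="221 333" data-sink="560 477" d="M278 241l-7 20-10 10-26 14-6 35-23 37-20 29 30 29 24-3 32 2 37 13-19-13-7-10-9-23 0-12 15-24 15-31 10-8 15-2 22 3 21 6 18 1 32-18-5-1-31-33-20-14-10-2-48 1z"/><path data-summit="30 209" data-sink="560 477" d="M110 96l-69 13-9 5-16 17 1 231 10-2 45-30 13-13 7-18 0-5-26-8-11-8 0-27-13-32-6-9 60-34 15-18 9 2 11 6 15 4 34 2 22 4 2-14-9-8-4 0-11 8-12 4-24 2-21-8-22-12-6 0 31-44-3-4z"/><path data-summit="30 209" data-sink="171 224" d="M116 158l-5 0-3 7-16 15-56 30 6 9 13 32 0 27 11 8 27 9 9-28 20-21 28-17 30-7 8-7 12-35 0-4-9-2-35-2-16-3z"/><path data-summit="543 591" data-sink="560 477" d="M591 462l-12 1-10 5-16 18-51 51-14 27-2 28 106-1z"/><path data-summit="30 209" data-sink="84 17" d="M83 16l-67 1 1 113 15-16 9-5 37-6 27-7 22 5 3-11-2-15-17-11-11-11-15-26z"/><path data-summit="221 333" data-sink="171 224" d="M206 220l-21 0-15 5 4 35 14 31 0 17-7 30 11 4 20 0 10-9 8-18 5-30 26-14 10-10 6-18-1-2-19-3-33-14z"/><path data-summit="134 315" data-sink="90 527" d="M134 314l-5 0-15 8-9 6-21 22-36 17-10 8 0 3 7 7 30 21 10 10 2 10 3-9 6-8 32-24 36-13 8-9 6-12 3-10-2-4-26-7-13-8z"/><path data-summit="134 315" data-sink="171 224" d="M170 224l-20 5-28 17-20 21-6 15-2 12 23 6 9 4 10 14 8 7 36 13 8-30 0-17-14-31z"/><path data-summit="434 47" data-sink="171 224" d="M204 176l-4 1-7 29-8 14 28 2 44 16 20 2 1-40 4-7-13 0-20-9-37-4z"/><path data-summit="134 315" data-sink="560 477" d="M98 295l-6 1-7 21-13 13-52 33 18 15 10-11 36-17 21-22 28-14-7-10-9-4z"/><path data-summit="434 47" data-sink="84 17" d="M149 16l-65 0 0 7 16 30 16 14 13 5 11-10 12-17-7-6 3-9z"/><path data-summit="225 99" data-sink="84 17" d="M153 44l-21 26-8 2 4 3 2 5-3 21 8 5 9 0 21-18 15-7-12-24z"/>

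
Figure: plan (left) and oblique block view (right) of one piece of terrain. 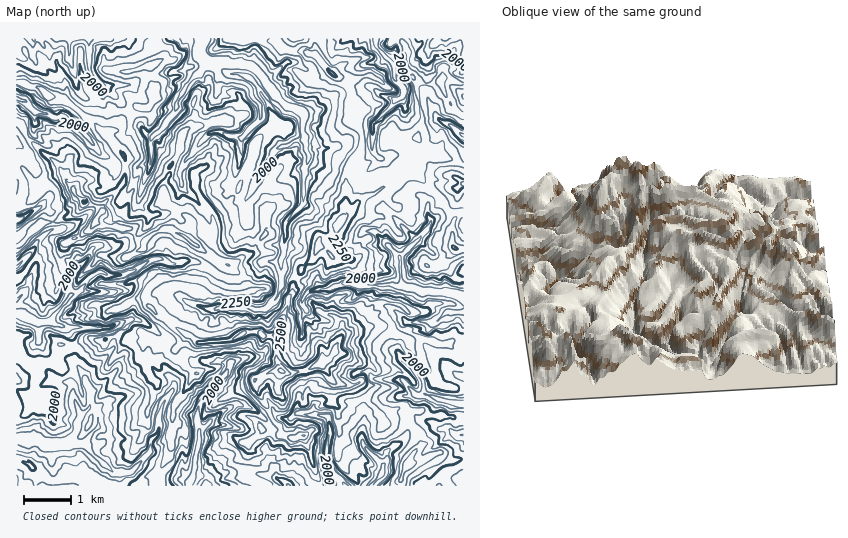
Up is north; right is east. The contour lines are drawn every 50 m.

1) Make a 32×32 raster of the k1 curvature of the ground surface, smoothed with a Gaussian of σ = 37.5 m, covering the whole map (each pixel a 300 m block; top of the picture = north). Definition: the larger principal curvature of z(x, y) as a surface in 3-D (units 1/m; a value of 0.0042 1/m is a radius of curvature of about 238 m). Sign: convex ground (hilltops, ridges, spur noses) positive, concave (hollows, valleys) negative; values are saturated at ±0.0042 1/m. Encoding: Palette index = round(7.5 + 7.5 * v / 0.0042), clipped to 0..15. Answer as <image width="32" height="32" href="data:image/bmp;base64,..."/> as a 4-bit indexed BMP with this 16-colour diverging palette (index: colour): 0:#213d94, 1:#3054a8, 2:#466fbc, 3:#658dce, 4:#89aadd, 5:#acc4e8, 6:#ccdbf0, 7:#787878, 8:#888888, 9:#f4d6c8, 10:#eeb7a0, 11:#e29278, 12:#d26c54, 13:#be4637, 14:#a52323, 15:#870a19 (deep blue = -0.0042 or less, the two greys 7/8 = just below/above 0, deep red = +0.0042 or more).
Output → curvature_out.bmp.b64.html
<image width="32" height="32" href="data:image/bmp;base64,Qk12AgAAAAAAAHYAAAAoAAAAIAAAACAAAAABAAQAAAAAAAACAAATCwAAEwsAABAAAAAAAAAAlD0hAKhUMAC8b0YAzo1lAN2qiQDoxKwA8NvMAHh4eACIiIgAyNb0AKC37gB4kuIAVGzSADdGvgAjI6UAGQqHAKq6m8vbupurrMqemuqvepnLmqqMqtnLm5qqn628fMqaioi5uum8zMjJqqzZy7nc2oiYu6m8zNne3c/8vJypqqm4zJ2Ivq6svb3Zvsuauaismqq7mZ6fn8qsvMvqi6vNyqmp6rh8rsntrvq6uJmbqqyKicqrnMj7ms/LiP79y/26qZqZ+auavfm6/O/JzM2sibmpirypm6iYiuiL7aiZ2InZ7O/9qprv/9/4nb2YnLy6manbqbnMmqrc69quqam5m4u9zv+eqaqpmY+f6qqu/6yr6buKzImr7u6fvM/byonJya3//967vZe93cqomIqKrfmPz5yMuqicqZnp29zp3cmsnr3u+7qNydvKjcvLysq8+s/4iK57+becuZyqvX+cvb/Ir9/67Ki4e7m6u4vM2avLnNzZi5uqqXy7qKypq6qsrYn92brarXmKrJybupiZyoud2o3J2NiJqoqqjHipi6q3noqcycrMqdnKm4uJmJmKmuq5nMm/nLrKrbmZypiKu6+qmMqrzZnby5u6l9q5qbr66526nYzdzZ3OrKnZyrm63Kj6ib242bvZ+omKrKu6v4r/m7m6yPmKzqqpmozK6br/q72Lisu/vK6LuYqa+/rNt4zq3cutu63ozcn7z7zp+6q7+biK36mIh8rPi96fmcnKq+qpiaq57d3My5rJ/6mc"/>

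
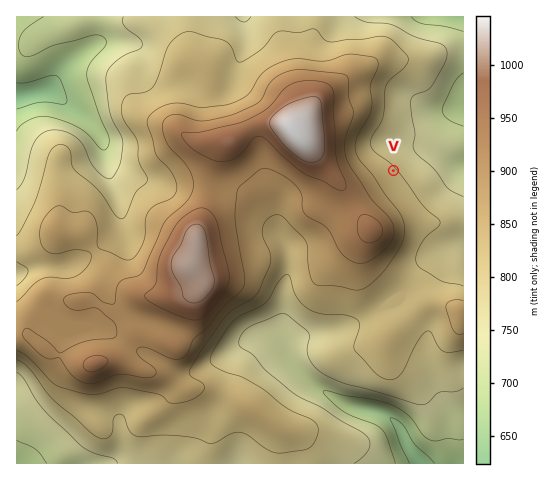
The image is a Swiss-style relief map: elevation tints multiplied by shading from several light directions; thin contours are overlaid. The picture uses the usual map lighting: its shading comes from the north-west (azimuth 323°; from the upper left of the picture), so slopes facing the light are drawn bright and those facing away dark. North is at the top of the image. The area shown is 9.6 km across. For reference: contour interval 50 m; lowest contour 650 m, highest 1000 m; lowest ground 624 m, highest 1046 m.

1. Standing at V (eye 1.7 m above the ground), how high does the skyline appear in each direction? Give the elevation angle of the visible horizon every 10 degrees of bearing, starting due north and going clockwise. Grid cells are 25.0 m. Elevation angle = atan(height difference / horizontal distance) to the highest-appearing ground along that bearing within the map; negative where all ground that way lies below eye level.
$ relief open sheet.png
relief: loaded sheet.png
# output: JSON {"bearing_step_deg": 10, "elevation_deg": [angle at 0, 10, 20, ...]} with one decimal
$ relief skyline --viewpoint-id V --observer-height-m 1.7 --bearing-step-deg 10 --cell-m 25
{"bearing_step_deg": 10, "elevation_deg": [0.3, -0.3, -0.7, -1.7, -3.0, -3.6, -3.3, -3.2, -3.7, -3.6, -2.9, -2.1, -1.3, -0.6, -0.2, 0.3, 1.2, 2.4, 4.4, 6.4, 7.3, 7.4, 7.3, 7.4, 7.6, 7.7, 7.6, 7.2, 7.0, 7.1, 6.5, 5.5, 4.3, 3.2, 2.0, 1.2]}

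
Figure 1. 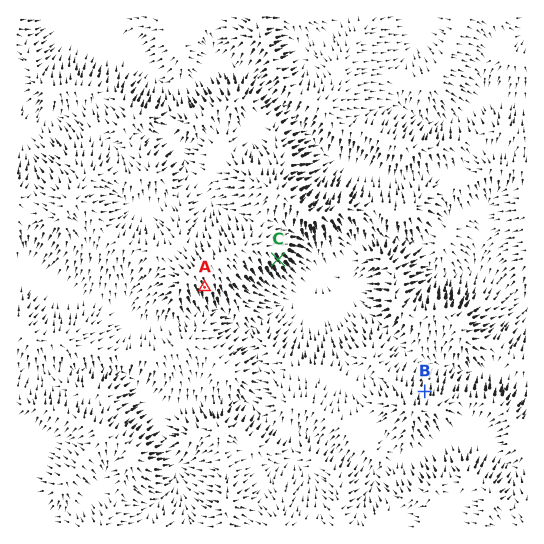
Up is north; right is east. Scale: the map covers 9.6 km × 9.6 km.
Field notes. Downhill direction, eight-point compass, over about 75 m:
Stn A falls S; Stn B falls N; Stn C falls SE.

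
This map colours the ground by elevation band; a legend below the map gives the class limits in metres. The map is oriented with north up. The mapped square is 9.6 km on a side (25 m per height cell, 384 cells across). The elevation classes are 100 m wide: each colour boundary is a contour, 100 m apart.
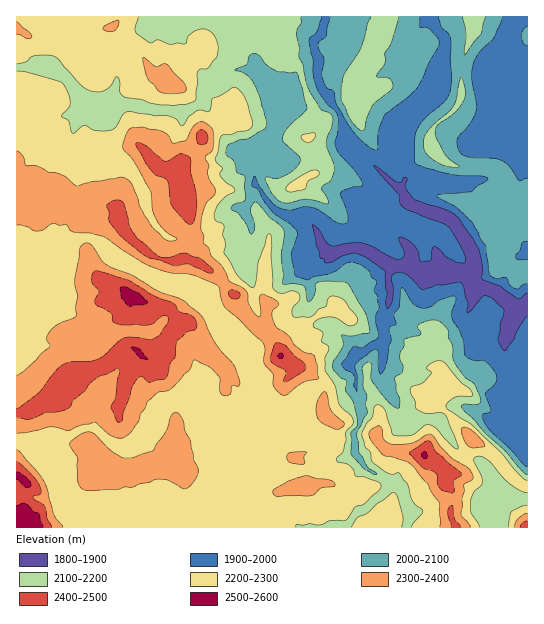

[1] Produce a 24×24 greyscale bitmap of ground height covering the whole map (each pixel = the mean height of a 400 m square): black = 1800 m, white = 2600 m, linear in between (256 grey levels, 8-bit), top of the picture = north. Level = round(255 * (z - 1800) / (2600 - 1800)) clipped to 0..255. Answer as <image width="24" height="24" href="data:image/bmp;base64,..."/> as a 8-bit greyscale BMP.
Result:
<image width="24" height="24" href="data:image/bmp;base64,Qk12BgAAAAAAADYEAAAoAAAAGAAAABgAAAABAAgAAAAAAEACAAATCwAAEwsAAAABAAAAAAAAAAAAAAEBAQACAgIAAwMDAAQEBAAFBQUABgYGAAcHBwAICAgACQkJAAoKCgALCwsADAwMAA0NDQAODg4ADw8PABAQEAAREREAEhISABMTEwAUFBQAFRUVABYWFgAXFxcAGBgYABkZGQAaGhoAGxsbABwcHAAdHR0AHh4eAB8fHwAgICAAISEhACIiIgAjIyMAJCQkACUlJQAmJiYAJycnACgoKAApKSkAKioqACsrKwAsLCwALS0tAC4uLgAvLy8AMDAwADExMQAyMjIAMzMzADQ0NAA1NTUANjY2ADc3NwA4ODgAOTk5ADo6OgA7OzsAPDw8AD09PQA+Pj4APz8/AEBAQABBQUEAQkJCAENDQwBEREQARUVFAEZGRgBHR0cASEhIAElJSQBKSkoAS0tLAExMTABNTU0ATk5OAE9PTwBQUFAAUVFRAFJSUgBTU1MAVFRUAFVVVQBWVlYAV1dXAFhYWABZWVkAWlpaAFtbWwBcXFwAXV1dAF5eXgBfX18AYGBgAGFhYQBiYmIAY2NjAGRkZABlZWUAZmZmAGdnZwBoaGgAaWlpAGpqagBra2sAbGxsAG1tbQBubm4Ab29vAHBwcABxcXEAcnJyAHNzcwB0dHQAdXV1AHZ2dgB3d3cAeHh4AHl5eQB6enoAe3t7AHx8fAB9fX0Afn5+AH9/fwCAgIAAgYGBAIKCggCDg4MAhISEAIWFhQCGhoYAh4eHAIiIiACJiYkAioqKAIuLiwCMjIwAjY2NAI6OjgCPj48AkJCQAJGRkQCSkpIAk5OTAJSUlACVlZUAlpaWAJeXlwCYmJgAmZmZAJqamgCbm5sAnJycAJ2dnQCenp4An5+fAKCgoAChoaEAoqKiAKOjowCkpKQApaWlAKampgCnp6cAqKioAKmpqQCqqqoAq6urAKysrACtra0Arq6uAK+vrwCwsLAAsbGxALKysgCzs7MAtLS0ALW1tQC2trYAt7e3ALi4uAC5ubkAurq6ALu7uwC8vLwAvb29AL6+vgC/v78AwMDAAMHBwQDCwsIAw8PDAMTExADFxcUAxsbGAMfHxwDIyMgAycnJAMrKygDLy8sAzMzMAM3NzQDOzs4Az8/PANDQ0ADR0dEA0tLSANPT0wDU1NQA1dXVANbW1gDX19cA2NjYANnZ2QDa2toA29vbANzc3ADd3d0A3t7eAN/f3wDg4OAA4eHhAOLi4gDj4+MA5OTkAOXl5QDm5uYA5+fnAOjo6ADp6ekA6urqAOvr6wDs7OwA7e3tAO7u7gDv7+8A8PDwAPHx8QDy8vIA8/PzAPT09AD19fUA9vb2APf39wD4+PgA+fn5APr6+gD7+/sA/Pz8AP39/QD+/v4A////AO2/mJeXm5qVlJWUjoqKiIOLjHyQtoR1l9Kol5uamZiZlo+MlZ2fmZWGfX2dtYF1ecuamrCwqaesnouNlpqgmox1eZC7wZF8ep2XnaqjnaWymoqRmJydlXN7orfLlY+CQaOeoKGmnpiqk4qSl5OUmoKMi36Pho9CM8TBuKu7r5iclI6PkJSUpHxqcm+EeVg3MKnMzLq5vKydlZyakKebll9eV3mRimg6NKCvy8jG0NKznaeXl8O6gkVWS2x/b0o6MZuhqKq+1NDBsKCQn8GYgFJCQWZxWjgoJ5udo6y6wL/GtpKbpZiFenhcOFZiSDEnF5ubnbLO3s2zlpmvn5JyfXtTLUI+PSIgDpydnrjOvJqUmKeSiWtQXl5IJygZHQ8oQJucnqubnbG7vJxyf10tIzQpGRYZGhZHQ5ycnJ+nvqqkqIlqdWIyISQkJSEjHydMRaSkpa/As6K3sH1iaEYsOT4sJiMdH0dVVLCwq7G6p6fFvYxmTWdmWz0yJiAwQUtRSqqmm5abnLjOtolhT2R7bEwvJCo2QkVKQZmPiY6Vq7+7tH5QRlVrZzctMzhhUUA+OomDgoKFp6aTspJ4WFp5aDlPNDZeSTs5OYWBfnl4gIB8go6RZVBhXFtiQDFDWUM5NYOCfn9+hJiifnZ9WVhdQWhsXUQzTkQ5NoB+g4qEjaKZg3FlWWFYRF9sWU06SUI5OYqIioqRlIqFh35qZ2pRRFFsXkdDR1I7O5iMio+dh3FxeXNtbm5WQU1ia0c/S2dGPA=="/>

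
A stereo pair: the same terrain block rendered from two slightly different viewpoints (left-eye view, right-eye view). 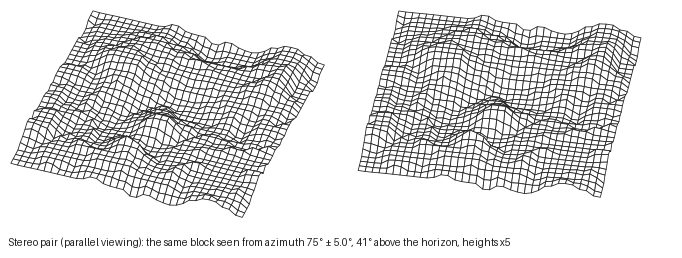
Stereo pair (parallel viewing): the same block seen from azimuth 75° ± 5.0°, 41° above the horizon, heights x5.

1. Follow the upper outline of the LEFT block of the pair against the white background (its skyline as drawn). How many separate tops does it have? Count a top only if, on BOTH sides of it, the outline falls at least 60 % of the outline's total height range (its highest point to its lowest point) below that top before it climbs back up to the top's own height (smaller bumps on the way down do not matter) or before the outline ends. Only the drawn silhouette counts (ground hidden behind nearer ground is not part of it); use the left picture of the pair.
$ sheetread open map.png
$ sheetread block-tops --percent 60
0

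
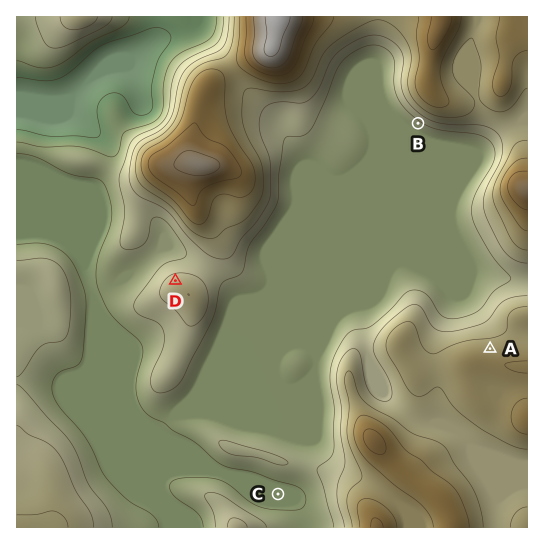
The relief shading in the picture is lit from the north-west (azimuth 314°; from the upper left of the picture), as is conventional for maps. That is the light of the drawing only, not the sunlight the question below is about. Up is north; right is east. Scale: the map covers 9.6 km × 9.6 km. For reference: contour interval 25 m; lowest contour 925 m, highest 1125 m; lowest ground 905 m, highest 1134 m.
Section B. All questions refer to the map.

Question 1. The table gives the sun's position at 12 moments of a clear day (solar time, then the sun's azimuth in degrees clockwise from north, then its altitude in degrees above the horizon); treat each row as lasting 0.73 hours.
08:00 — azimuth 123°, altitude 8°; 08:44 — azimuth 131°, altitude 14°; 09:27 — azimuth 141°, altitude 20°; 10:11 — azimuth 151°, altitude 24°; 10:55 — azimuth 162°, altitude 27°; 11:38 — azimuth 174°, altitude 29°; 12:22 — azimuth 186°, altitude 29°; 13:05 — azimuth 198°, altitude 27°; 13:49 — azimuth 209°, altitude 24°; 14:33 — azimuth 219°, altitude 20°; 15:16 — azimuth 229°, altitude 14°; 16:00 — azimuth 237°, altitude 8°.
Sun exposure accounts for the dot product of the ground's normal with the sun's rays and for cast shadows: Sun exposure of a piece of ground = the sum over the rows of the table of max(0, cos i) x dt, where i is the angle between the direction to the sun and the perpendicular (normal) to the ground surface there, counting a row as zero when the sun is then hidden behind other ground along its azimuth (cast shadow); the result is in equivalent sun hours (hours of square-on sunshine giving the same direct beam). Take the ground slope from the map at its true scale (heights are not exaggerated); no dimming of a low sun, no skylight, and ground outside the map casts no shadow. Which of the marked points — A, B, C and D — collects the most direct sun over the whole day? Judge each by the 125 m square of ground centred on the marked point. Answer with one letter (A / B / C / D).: B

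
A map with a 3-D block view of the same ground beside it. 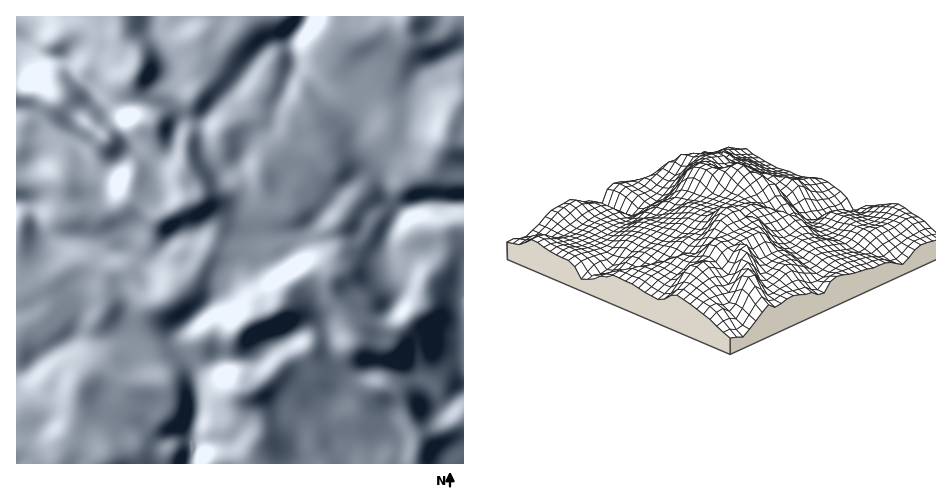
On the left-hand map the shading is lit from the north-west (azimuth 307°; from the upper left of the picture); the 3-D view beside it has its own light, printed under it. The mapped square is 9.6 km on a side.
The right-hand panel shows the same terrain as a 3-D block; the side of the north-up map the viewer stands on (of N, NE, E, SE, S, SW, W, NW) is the NW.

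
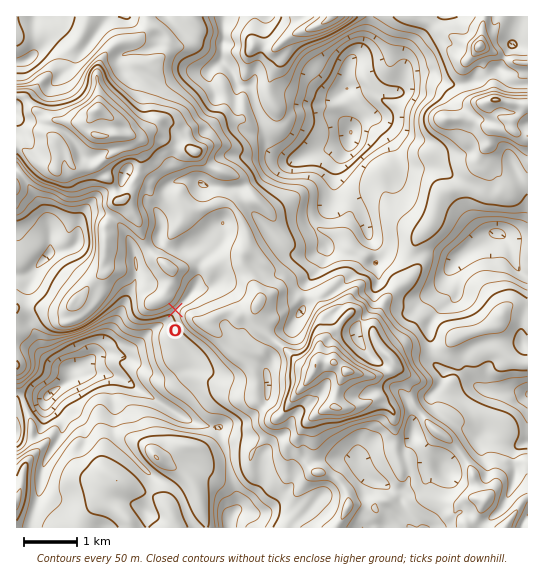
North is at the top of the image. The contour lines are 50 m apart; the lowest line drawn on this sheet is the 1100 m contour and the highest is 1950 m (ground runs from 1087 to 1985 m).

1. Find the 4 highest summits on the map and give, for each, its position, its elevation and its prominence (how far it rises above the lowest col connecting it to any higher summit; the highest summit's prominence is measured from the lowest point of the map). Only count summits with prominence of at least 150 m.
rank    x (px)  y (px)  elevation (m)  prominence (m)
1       98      109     1985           898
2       347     371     1973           370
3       495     99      1758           268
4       479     46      1746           202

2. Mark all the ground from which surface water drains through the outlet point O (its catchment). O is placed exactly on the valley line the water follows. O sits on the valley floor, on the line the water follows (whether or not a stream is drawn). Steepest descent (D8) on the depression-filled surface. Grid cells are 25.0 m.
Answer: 3.735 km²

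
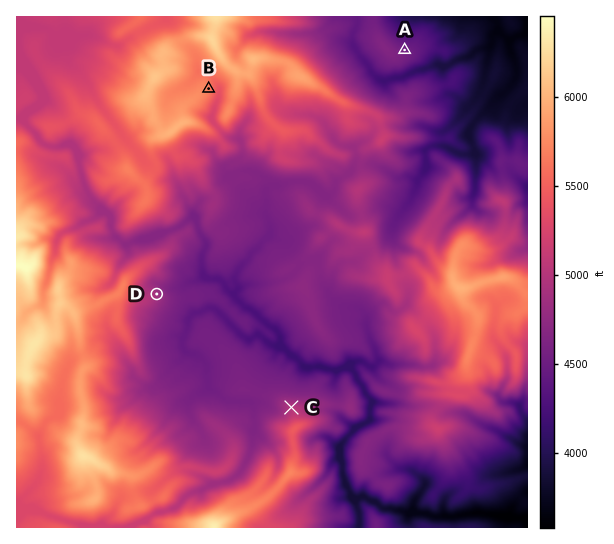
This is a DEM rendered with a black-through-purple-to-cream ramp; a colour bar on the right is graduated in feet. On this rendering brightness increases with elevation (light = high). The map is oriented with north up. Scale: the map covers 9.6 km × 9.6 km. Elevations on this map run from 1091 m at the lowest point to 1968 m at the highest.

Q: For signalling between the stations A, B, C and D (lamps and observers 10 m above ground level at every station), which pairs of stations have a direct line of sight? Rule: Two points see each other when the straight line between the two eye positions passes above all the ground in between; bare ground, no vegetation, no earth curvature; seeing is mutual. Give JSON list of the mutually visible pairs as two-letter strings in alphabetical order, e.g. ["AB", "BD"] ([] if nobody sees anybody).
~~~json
["BC", "CD"]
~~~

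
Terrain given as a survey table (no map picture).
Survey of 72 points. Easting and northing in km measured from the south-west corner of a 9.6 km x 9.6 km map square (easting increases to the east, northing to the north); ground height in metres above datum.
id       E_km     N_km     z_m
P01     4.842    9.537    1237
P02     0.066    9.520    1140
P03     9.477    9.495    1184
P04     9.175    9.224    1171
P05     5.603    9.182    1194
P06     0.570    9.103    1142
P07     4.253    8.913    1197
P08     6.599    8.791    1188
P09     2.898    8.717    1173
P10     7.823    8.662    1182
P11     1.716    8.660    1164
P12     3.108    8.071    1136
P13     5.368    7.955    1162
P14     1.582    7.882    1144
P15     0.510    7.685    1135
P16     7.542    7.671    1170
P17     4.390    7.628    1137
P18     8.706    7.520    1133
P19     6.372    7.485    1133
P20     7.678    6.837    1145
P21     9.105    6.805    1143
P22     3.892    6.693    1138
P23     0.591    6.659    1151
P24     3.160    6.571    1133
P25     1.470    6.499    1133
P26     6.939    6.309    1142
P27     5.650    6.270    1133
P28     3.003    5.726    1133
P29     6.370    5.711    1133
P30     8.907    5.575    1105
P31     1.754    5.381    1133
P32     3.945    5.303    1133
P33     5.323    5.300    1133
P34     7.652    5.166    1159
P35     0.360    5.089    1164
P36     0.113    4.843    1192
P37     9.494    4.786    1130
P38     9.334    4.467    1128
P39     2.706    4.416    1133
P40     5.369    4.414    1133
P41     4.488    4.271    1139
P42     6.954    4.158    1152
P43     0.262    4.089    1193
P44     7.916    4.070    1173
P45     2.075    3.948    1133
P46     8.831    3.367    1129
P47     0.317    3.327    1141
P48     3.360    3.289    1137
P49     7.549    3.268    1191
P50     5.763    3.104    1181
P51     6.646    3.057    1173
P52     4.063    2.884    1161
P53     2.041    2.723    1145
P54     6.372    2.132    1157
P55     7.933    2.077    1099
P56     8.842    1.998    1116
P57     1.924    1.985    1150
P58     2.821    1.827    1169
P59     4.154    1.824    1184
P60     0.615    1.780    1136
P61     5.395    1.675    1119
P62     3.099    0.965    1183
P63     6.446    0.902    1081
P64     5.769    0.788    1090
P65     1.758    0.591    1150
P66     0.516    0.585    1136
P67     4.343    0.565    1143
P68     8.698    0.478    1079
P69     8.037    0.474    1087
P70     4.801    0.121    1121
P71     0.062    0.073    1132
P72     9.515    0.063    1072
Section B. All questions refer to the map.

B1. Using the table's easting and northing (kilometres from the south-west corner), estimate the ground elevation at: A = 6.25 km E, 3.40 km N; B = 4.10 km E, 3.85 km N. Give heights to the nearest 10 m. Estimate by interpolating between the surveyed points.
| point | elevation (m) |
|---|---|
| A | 1150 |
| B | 1130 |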